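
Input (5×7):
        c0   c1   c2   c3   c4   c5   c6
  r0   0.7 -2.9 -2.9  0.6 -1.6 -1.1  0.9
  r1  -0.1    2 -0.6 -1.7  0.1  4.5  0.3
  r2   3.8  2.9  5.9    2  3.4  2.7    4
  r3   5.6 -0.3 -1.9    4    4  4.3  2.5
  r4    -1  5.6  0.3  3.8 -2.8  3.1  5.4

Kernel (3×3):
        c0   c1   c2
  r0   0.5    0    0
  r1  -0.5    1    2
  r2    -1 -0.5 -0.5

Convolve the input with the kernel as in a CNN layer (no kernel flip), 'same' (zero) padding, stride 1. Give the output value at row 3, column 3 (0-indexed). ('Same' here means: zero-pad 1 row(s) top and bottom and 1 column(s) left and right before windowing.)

The receptive field on the zero-padded input at this output position is [5.9 2 3.4 / -1.9 4 4 / 0.3 3.8 -2.8]. Elementwise product with the kernel and sum: 5.9·0.5 + -1.9·-0.5 + 4·1 + 4·2 + 0.3·-1 + 3.8·-0.5 + -2.8·-0.5.

15.1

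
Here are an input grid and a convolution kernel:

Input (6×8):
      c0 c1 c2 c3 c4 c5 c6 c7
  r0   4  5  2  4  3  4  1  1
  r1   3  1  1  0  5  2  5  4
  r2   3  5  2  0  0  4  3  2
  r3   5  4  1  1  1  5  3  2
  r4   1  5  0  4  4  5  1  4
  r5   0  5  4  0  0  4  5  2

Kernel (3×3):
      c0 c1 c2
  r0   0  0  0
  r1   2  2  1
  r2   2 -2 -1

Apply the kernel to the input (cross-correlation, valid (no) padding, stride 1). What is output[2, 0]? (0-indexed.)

11

The receptive field on the input at this output position is [3 5 2 / 5 4 1 / 1 5 0]. Elementwise product with the kernel and sum: 5·2 + 4·2 + 1·1 + 1·2 + 5·-2 + 0·-1.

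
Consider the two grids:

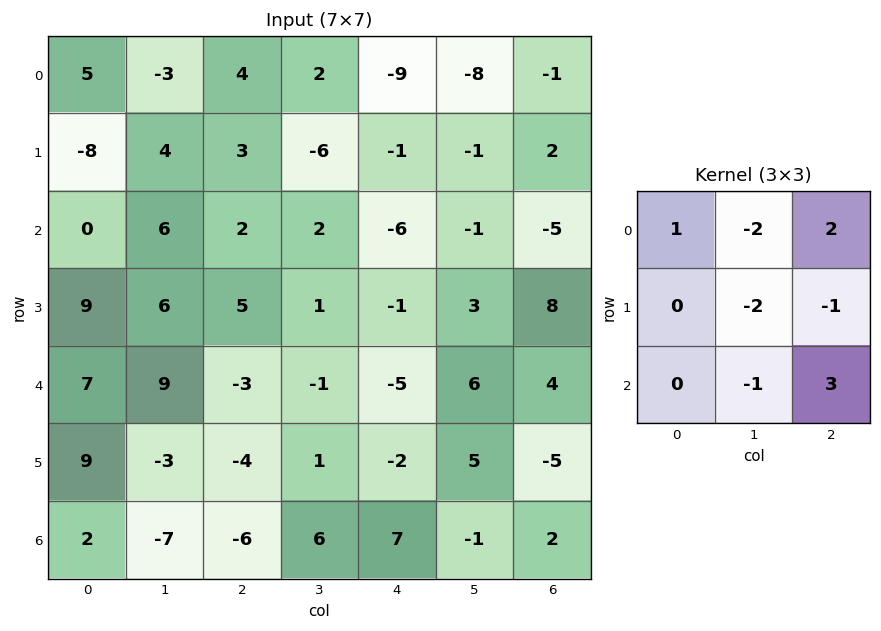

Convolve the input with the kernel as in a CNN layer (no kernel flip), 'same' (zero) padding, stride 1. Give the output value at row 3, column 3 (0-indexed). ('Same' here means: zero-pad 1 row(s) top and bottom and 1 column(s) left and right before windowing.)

The receptive field on the zero-padded input at this output position is [2 2 -6 / 5 1 -1 / -3 -1 -5]. Elementwise product with the kernel and sum: 2·1 + 2·-2 + -6·2 + 1·-2 + -1·-1 + -1·-1 + -5·3.

-29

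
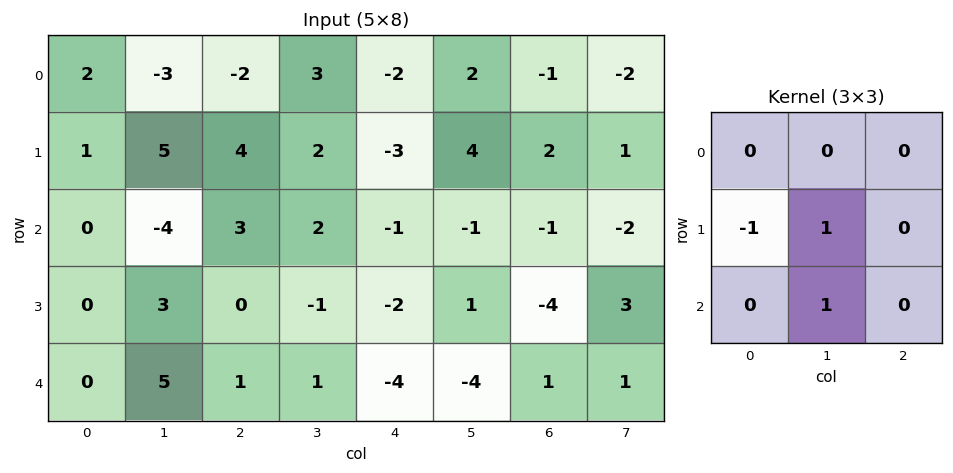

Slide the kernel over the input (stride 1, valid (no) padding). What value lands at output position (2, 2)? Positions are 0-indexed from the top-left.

0

The receptive field on the input at this output position is [3 2 -1 / 0 -1 -2 / 1 1 -4]. Elementwise product with the kernel and sum: 0·-1 + -1·1 + 1·1.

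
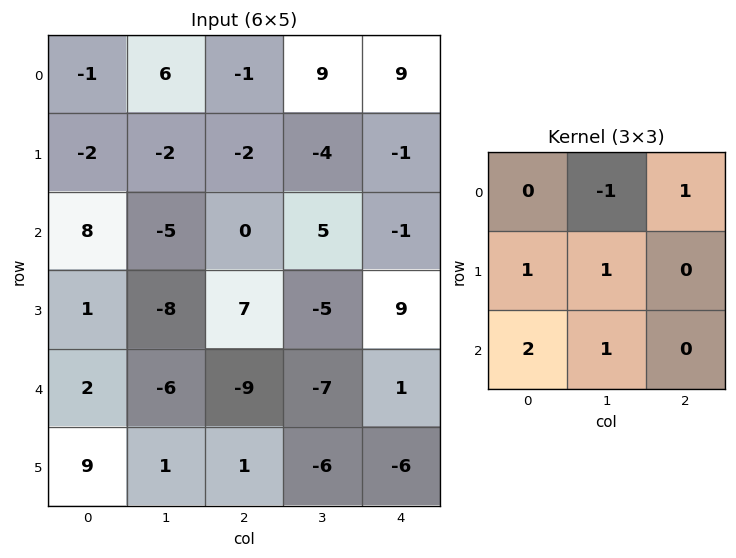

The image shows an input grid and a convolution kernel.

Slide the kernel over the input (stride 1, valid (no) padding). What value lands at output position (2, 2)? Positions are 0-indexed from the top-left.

-29

The receptive field on the input at this output position is [0 5 -1 / 7 -5 9 / -9 -7 1]. Elementwise product with the kernel and sum: 5·-1 + -1·1 + 7·1 + -5·1 + -9·2 + -7·1.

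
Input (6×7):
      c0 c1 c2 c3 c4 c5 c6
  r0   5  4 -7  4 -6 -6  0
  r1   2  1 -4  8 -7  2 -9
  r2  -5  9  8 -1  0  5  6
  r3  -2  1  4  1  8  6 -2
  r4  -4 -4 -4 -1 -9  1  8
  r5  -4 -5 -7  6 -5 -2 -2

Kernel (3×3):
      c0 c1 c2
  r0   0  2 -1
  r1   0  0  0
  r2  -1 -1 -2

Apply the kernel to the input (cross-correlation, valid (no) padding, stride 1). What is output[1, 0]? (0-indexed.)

The receptive field on the input at this output position is [2 1 -4 / -5 9 8 / -2 1 4]. Elementwise product with the kernel and sum: 1·2 + -4·-1 + -2·-1 + 1·-1 + 4·-2.

-1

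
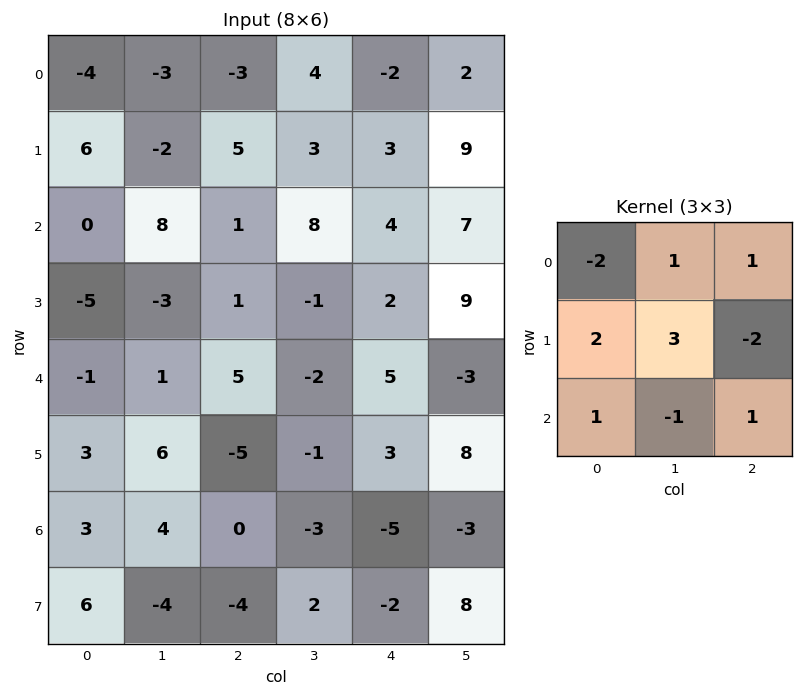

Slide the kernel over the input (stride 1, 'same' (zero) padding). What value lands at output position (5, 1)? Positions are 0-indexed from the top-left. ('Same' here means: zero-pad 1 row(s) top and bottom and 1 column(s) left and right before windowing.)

41

The receptive field on the zero-padded input at this output position is [-1 1 5 / 3 6 -5 / 3 4 0]. Elementwise product with the kernel and sum: -1·-2 + 1·1 + 5·1 + 3·2 + 6·3 + -5·-2 + 3·1 + 4·-1 + 0·1.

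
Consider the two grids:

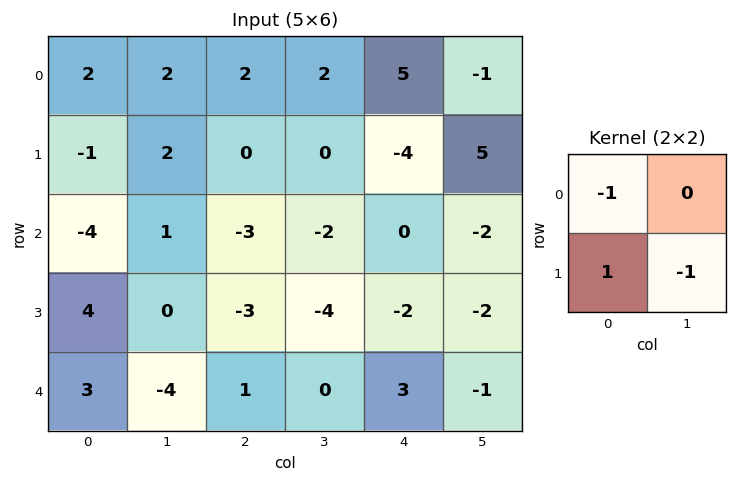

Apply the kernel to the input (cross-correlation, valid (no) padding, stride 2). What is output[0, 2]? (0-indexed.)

-14

The receptive field on the input at this output position is [5 -1 / -4 5]. Elementwise product with the kernel and sum: 5·-1 + -4·1 + 5·-1.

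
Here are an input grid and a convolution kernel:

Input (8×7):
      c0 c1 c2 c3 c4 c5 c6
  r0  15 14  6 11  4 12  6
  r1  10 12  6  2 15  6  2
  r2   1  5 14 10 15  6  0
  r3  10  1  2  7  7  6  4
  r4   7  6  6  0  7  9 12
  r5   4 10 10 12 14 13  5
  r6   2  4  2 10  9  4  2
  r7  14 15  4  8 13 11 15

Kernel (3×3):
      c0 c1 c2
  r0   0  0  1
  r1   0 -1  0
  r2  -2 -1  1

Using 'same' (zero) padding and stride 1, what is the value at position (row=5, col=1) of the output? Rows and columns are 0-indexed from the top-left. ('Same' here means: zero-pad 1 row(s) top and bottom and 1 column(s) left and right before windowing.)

The receptive field on the zero-padded input at this output position is [7 6 6 / 4 10 10 / 2 4 2]. Elementwise product with the kernel and sum: 6·1 + 10·-1 + 2·-2 + 4·-1 + 2·1.

-10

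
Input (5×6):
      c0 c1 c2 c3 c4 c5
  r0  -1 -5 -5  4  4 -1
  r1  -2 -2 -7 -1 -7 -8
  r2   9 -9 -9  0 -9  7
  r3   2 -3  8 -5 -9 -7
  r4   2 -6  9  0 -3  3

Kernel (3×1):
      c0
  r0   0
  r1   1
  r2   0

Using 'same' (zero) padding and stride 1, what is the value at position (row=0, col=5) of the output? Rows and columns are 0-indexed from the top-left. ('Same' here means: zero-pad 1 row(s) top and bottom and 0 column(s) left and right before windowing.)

The receptive field on the zero-padded input at this output position is [0 / -1 / -8]. Elementwise product with the kernel and sum: -1·1.

-1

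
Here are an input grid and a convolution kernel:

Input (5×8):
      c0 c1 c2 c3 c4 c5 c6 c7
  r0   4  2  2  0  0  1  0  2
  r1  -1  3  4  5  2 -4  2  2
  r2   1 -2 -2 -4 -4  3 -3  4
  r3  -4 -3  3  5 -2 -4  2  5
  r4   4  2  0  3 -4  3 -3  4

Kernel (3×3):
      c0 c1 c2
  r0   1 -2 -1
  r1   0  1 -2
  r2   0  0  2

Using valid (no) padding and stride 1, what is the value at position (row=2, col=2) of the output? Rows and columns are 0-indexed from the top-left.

11

The receptive field on the input at this output position is [-2 -4 -4 / 3 5 -2 / 0 3 -4]. Elementwise product with the kernel and sum: -2·1 + -4·-2 + -4·-1 + 5·1 + -2·-2 + -4·2.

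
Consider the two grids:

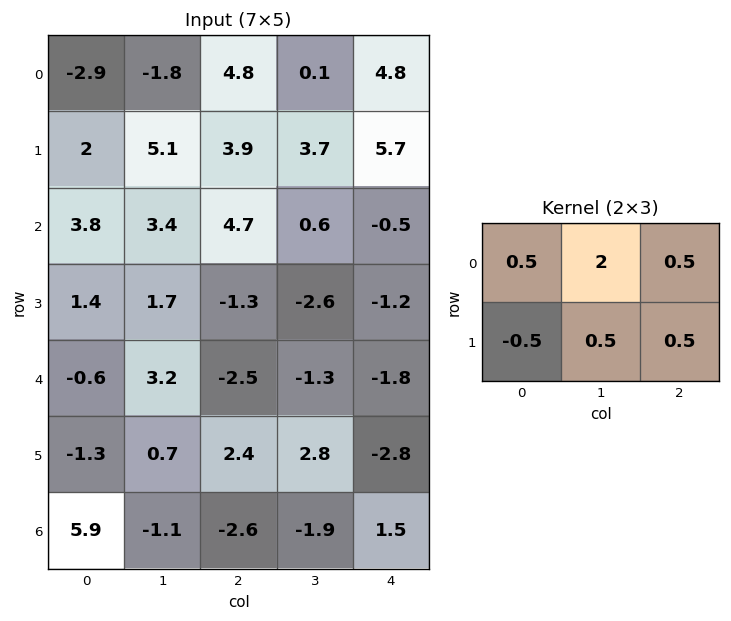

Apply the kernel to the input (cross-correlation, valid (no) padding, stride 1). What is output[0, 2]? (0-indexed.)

The receptive field on the input at this output position is [4.8 0.1 4.8 / 3.9 3.7 5.7]. Elementwise product with the kernel and sum: 4.8·0.5 + 0.1·2 + 4.8·0.5 + 3.9·-0.5 + 3.7·0.5 + 5.7·0.5.

7.75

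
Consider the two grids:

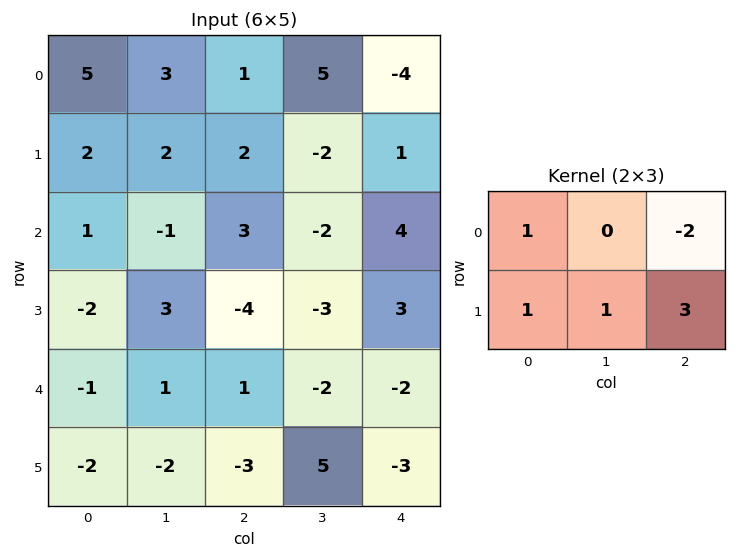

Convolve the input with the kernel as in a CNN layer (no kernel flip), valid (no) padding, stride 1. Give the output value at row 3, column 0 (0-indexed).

9

The receptive field on the input at this output position is [-2 3 -4 / -1 1 1]. Elementwise product with the kernel and sum: -2·1 + -4·-2 + -1·1 + 1·1 + 1·3.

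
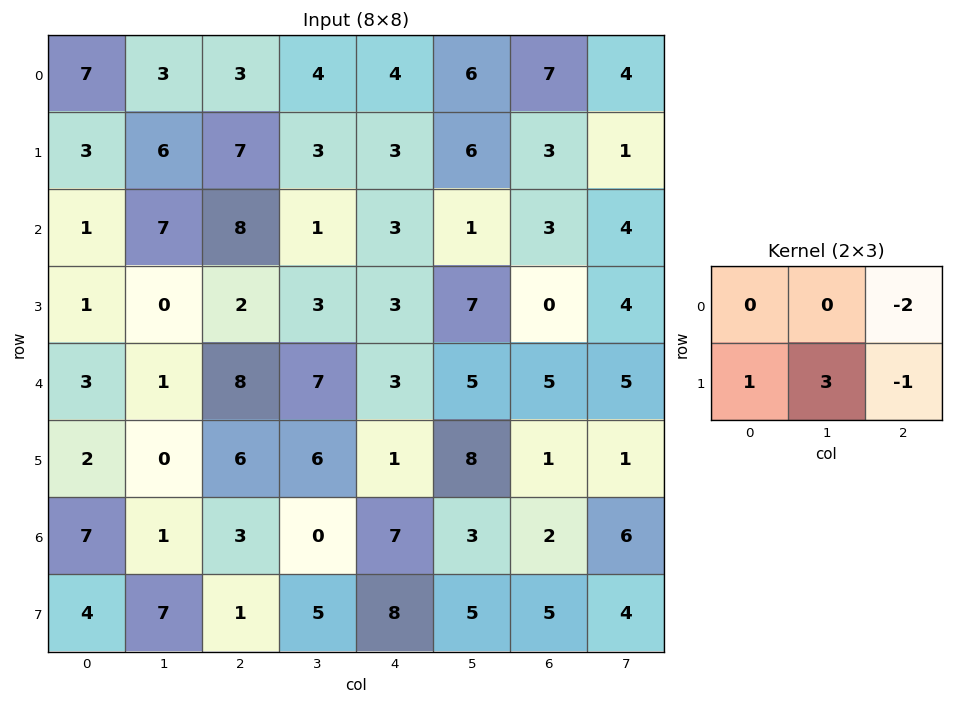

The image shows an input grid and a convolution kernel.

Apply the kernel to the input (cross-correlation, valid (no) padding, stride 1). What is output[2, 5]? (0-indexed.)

-5

The receptive field on the input at this output position is [1 3 4 / 7 0 4]. Elementwise product with the kernel and sum: 4·-2 + 7·1 + 0·3 + 4·-1.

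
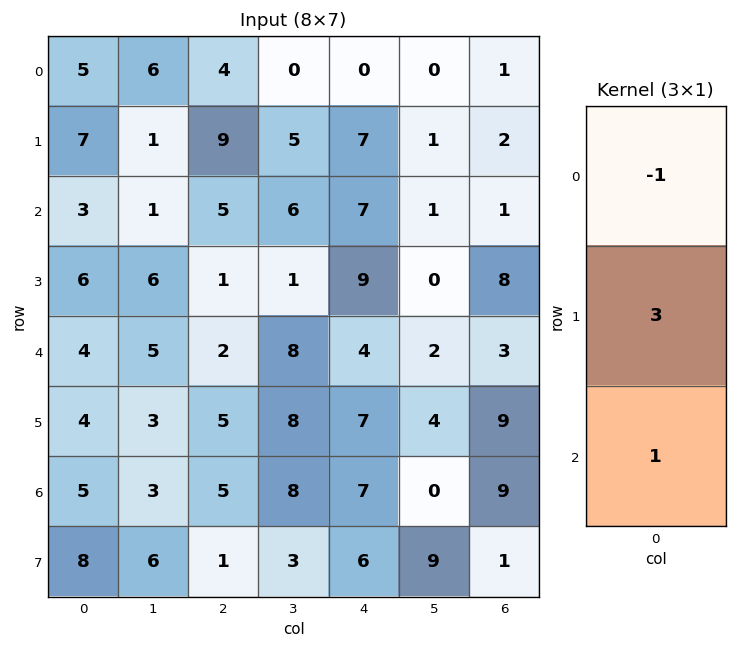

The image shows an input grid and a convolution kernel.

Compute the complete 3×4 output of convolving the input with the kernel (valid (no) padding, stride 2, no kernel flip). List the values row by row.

19 28 28 6
19 0 24 26
13 18 24 33

Output[0,0]: The receptive field on the input at this output position is [5 / 7 / 3]. Elementwise product with the kernel and sum: 5·-1 + 7·3 + 3·1.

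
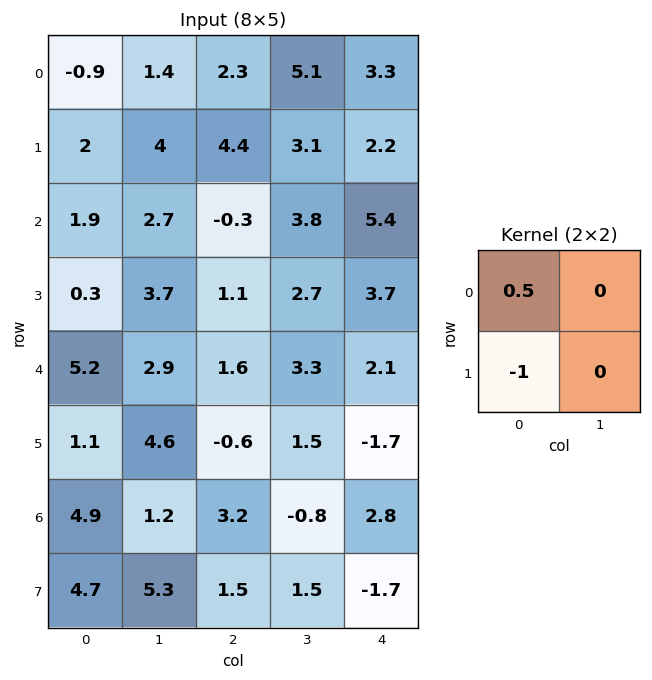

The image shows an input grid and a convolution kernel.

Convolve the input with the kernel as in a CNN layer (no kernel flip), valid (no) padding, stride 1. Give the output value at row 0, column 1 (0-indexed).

The receptive field on the input at this output position is [1.4 2.3 / 4 4.4]. Elementwise product with the kernel and sum: 1.4·0.5 + 4·-1.

-3.3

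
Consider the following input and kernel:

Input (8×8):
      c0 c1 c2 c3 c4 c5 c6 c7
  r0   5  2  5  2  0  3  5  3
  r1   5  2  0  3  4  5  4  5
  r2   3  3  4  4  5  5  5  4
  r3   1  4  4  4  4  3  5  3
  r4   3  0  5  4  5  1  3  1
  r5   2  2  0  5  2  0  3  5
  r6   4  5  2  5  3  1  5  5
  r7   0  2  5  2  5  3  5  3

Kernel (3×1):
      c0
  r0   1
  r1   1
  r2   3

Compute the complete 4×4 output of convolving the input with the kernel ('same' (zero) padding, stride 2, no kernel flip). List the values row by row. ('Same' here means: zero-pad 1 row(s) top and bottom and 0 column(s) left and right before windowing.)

20 5 12 17
11 16 21 24
10 9 15 17
6 17 20 23

Output[0,0]: The receptive field on the zero-padded input at this output position is [0 / 5 / 5]. Elementwise product with the kernel and sum: 0·1 + 5·1 + 5·3.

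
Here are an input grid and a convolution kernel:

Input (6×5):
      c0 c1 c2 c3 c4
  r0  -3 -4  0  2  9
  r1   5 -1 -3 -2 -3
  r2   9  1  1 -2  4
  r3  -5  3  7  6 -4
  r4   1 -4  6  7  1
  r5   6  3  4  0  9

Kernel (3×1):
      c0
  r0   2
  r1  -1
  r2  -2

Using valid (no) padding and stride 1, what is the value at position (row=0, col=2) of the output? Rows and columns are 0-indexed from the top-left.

The receptive field on the input at this output position is [0 / -3 / 1]. Elementwise product with the kernel and sum: 0·2 + -3·-1 + 1·-2.

1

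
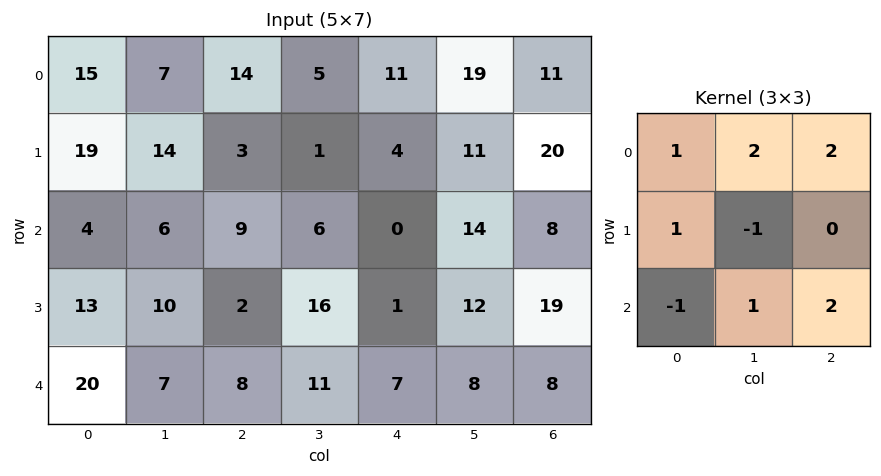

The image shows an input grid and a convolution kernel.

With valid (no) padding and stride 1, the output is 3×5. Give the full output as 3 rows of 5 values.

Output[0,0]: The receptive field on the input at this output position is [15 7 14 / 19 14 3 / 4 6 9]. Elementwise product with the kernel and sum: 15·1 + 7·2 + 14·2 + 19·1 + 14·-1 + 4·-1 + 6·1 + 9·2.
Output[0,1]: The receptive field on the input at this output position is [7 14 5 / 14 3 1 / 6 9 6]. Elementwise product with the kernel and sum: 7·1 + 14·2 + 5·2 + 14·1 + 3·-1 + 6·-1 + 9·1 + 6·2.

82 71 45 84 94
52 43 32 46 101
40 67 24 61 50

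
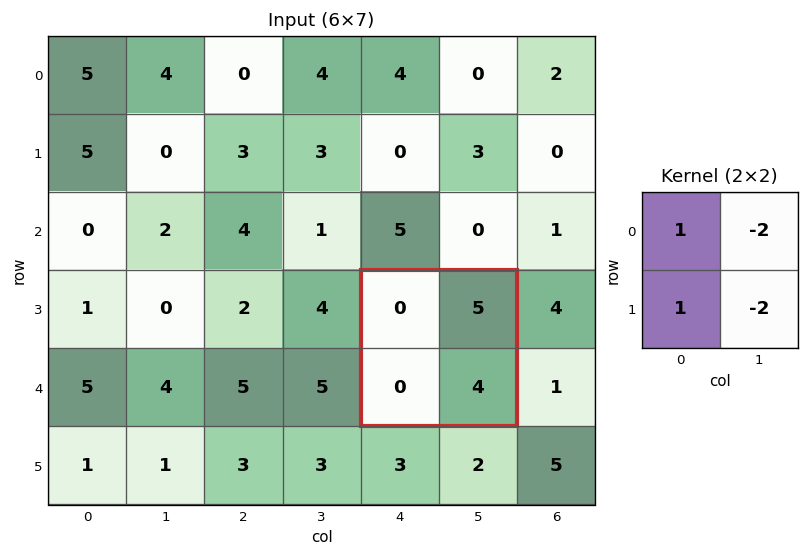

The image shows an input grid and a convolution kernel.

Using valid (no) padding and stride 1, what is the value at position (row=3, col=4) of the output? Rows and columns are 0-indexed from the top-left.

-18

The receptive field on the input at this output position is [0 5 / 0 4]. Elementwise product with the kernel and sum: 0·1 + 5·-2 + 0·1 + 4·-2.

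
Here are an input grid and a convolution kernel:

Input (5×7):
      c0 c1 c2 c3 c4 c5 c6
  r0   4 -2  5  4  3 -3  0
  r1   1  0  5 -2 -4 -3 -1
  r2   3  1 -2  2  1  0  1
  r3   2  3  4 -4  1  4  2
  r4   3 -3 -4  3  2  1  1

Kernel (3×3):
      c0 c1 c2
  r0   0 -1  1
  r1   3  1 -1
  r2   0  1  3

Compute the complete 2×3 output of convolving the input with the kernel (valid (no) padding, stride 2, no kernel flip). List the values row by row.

0 21 -8
-13 15 10

Output[0,0]: The receptive field on the input at this output position is [4 -2 5 / 1 0 5 / 3 1 -2]. Elementwise product with the kernel and sum: -2·-1 + 5·1 + 1·3 + 0·1 + 5·-1 + 1·1 + -2·3.
Output[0,1]: The receptive field on the input at this output position is [5 4 3 / 5 -2 -4 / -2 2 1]. Elementwise product with the kernel and sum: 4·-1 + 3·1 + 5·3 + -2·1 + -4·-1 + 2·1 + 1·3.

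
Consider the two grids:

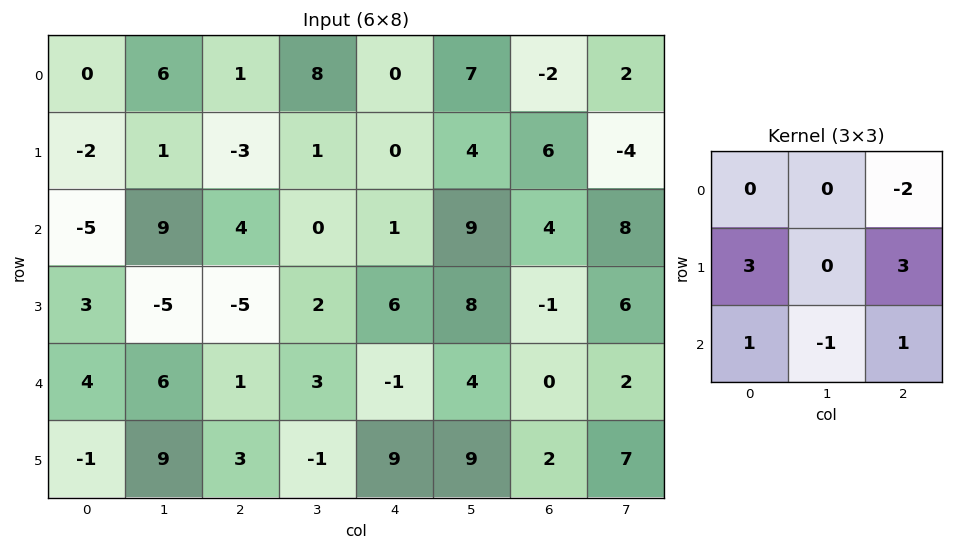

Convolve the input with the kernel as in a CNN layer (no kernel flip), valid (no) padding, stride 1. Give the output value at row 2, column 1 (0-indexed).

The receptive field on the input at this output position is [9 4 0 / -5 -5 2 / 6 1 3]. Elementwise product with the kernel and sum: 0·-2 + -5·3 + 2·3 + 6·1 + 1·-1 + 3·1.

-1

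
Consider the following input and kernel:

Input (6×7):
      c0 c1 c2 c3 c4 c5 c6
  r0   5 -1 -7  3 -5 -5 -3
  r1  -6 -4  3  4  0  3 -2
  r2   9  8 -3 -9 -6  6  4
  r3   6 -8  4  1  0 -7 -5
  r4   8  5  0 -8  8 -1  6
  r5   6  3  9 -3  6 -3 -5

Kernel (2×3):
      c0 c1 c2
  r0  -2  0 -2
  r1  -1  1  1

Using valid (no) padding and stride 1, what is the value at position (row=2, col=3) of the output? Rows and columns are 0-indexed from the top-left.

The receptive field on the input at this output position is [-9 -6 6 / 1 0 -7]. Elementwise product with the kernel and sum: -9·-2 + 6·-2 + 1·-1 + 0·1 + -7·1.

-2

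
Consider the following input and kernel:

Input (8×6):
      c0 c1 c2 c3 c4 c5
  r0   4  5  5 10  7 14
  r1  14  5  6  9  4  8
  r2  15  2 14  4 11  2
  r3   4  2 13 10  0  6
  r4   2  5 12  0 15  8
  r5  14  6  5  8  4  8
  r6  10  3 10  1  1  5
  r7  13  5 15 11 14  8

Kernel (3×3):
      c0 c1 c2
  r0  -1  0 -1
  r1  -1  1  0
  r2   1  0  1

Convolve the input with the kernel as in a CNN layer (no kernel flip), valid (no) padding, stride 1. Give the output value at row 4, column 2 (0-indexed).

The receptive field on the input at this output position is [12 0 15 / 5 8 4 / 10 1 1]. Elementwise product with the kernel and sum: 12·-1 + 15·-1 + 5·-1 + 8·1 + 10·1 + 1·1.

-13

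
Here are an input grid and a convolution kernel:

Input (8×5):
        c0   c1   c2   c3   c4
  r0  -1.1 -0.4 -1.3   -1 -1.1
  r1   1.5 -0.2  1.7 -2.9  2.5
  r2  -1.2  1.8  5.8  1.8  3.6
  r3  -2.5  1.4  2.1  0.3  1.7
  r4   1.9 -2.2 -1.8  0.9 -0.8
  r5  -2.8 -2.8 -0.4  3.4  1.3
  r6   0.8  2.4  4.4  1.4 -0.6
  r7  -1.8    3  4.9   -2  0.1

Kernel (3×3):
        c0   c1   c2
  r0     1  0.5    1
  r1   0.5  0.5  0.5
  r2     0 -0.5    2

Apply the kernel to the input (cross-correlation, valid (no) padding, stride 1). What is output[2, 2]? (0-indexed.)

The receptive field on the input at this output position is [5.8 1.8 3.6 / 2.1 0.3 1.7 / -1.8 0.9 -0.8]. Elementwise product with the kernel and sum: 5.8·1 + 1.8·0.5 + 3.6·1 + 2.1·0.5 + 0.3·0.5 + 1.7·0.5 + 0.9·-0.5 + -0.8·2.

10.3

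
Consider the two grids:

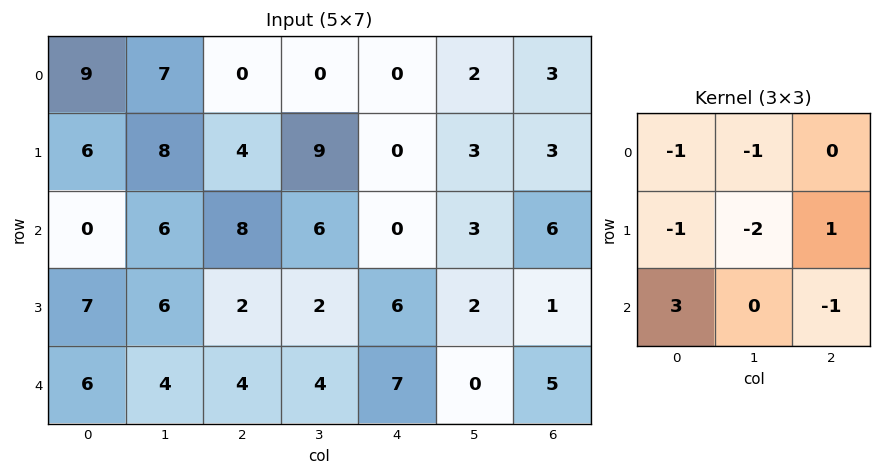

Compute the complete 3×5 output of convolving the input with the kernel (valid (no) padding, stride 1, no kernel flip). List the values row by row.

-42 -2 2 9 -11
1 -12 -33 -8 14
-9 -14 -9 -6 4

Output[0,0]: The receptive field on the input at this output position is [9 7 0 / 6 8 4 / 0 6 8]. Elementwise product with the kernel and sum: 9·-1 + 7·-1 + 6·-1 + 8·-2 + 4·1 + 0·3 + 8·-1.
Output[0,1]: The receptive field on the input at this output position is [7 0 0 / 8 4 9 / 6 8 6]. Elementwise product with the kernel and sum: 7·-1 + 0·-1 + 8·-1 + 4·-2 + 9·1 + 6·3 + 6·-1.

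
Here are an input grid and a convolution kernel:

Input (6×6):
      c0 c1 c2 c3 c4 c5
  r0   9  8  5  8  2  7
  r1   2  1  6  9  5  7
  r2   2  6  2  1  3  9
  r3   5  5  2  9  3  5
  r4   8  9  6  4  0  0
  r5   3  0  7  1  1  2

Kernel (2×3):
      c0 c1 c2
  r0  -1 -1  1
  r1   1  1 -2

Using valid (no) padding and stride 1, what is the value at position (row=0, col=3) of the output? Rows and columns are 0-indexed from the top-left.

The receptive field on the input at this output position is [8 2 7 / 9 5 7]. Elementwise product with the kernel and sum: 8·-1 + 2·-1 + 7·1 + 9·1 + 5·1 + 7·-2.

-3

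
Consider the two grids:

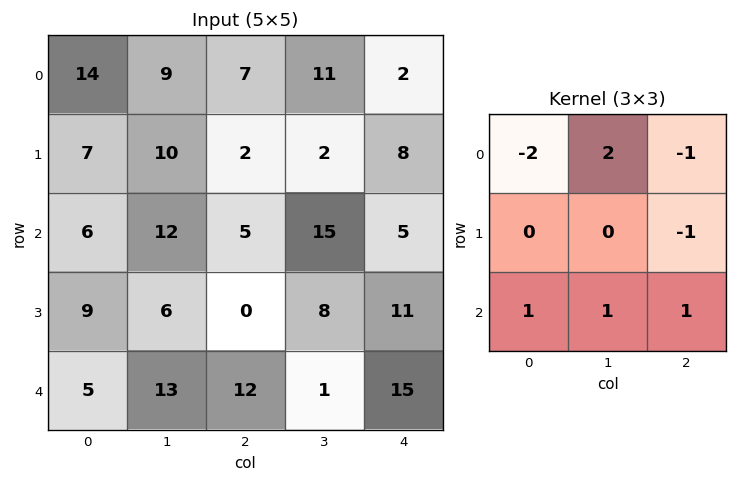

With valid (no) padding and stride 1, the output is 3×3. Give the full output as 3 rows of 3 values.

Output[0,0]: The receptive field on the input at this output position is [14 9 7 / 7 10 2 / 6 12 5]. Elementwise product with the kernel and sum: 14·-2 + 9·2 + 7·-1 + 2·-1 + 6·1 + 12·1 + 5·1.
Output[0,1]: The receptive field on the input at this output position is [9 7 11 / 10 2 2 / 12 5 15]. Elementwise product with the kernel and sum: 9·-2 + 7·2 + 11·-1 + 2·-1 + 12·1 + 5·1 + 15·1.

4 15 23
14 -19 6
37 -11 32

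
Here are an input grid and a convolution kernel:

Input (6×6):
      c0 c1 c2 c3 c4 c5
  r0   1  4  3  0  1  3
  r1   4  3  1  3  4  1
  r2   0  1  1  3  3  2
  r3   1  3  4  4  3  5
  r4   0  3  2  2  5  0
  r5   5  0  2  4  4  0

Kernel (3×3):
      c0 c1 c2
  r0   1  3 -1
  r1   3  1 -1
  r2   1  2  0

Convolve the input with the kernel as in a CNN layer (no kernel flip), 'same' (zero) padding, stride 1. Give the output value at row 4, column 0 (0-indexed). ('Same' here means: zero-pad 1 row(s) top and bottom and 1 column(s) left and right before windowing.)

The receptive field on the zero-padded input at this output position is [0 1 3 / 0 0 3 / 0 5 0]. Elementwise product with the kernel and sum: 0·1 + 1·3 + 3·-1 + 0·3 + 0·1 + 3·-1 + 0·1 + 5·2.

7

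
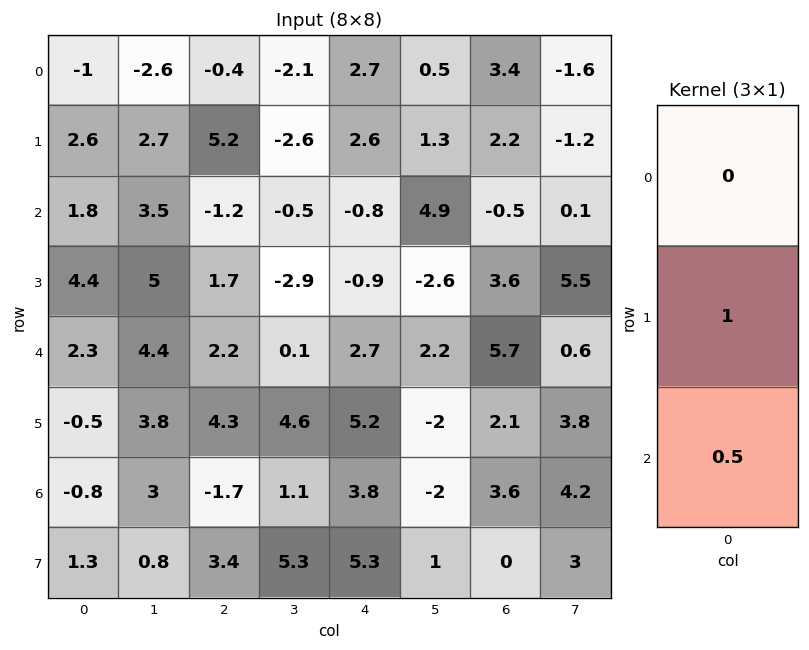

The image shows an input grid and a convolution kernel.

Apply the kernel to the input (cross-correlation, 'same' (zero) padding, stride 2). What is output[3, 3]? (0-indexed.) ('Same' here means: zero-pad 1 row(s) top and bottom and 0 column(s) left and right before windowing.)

The receptive field on the zero-padded input at this output position is [2.1 / 3.6 / 0]. Elementwise product with the kernel and sum: 3.6·1 + 0·0.5.

3.6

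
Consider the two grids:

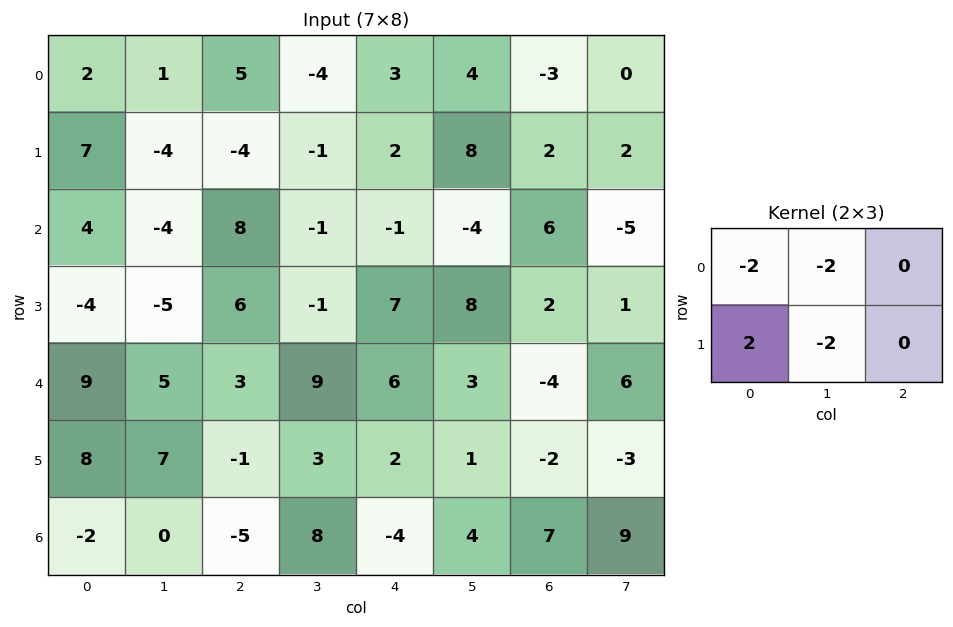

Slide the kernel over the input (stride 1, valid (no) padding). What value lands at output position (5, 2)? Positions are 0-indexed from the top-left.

The receptive field on the input at this output position is [-1 3 2 / -5 8 -4]. Elementwise product with the kernel and sum: -1·-2 + 3·-2 + -5·2 + 8·-2.

-30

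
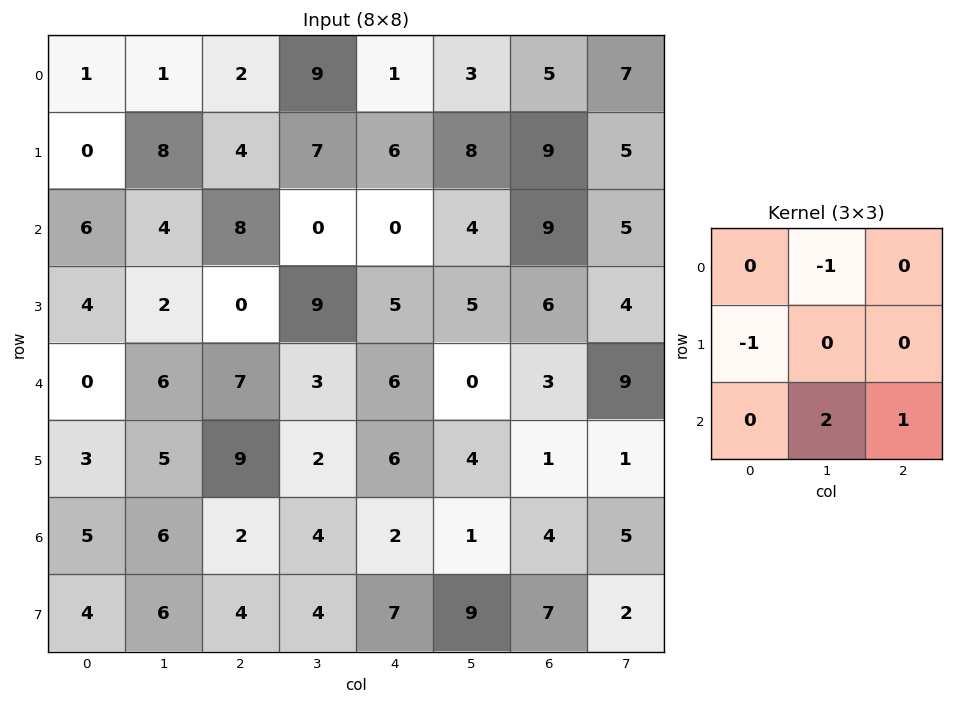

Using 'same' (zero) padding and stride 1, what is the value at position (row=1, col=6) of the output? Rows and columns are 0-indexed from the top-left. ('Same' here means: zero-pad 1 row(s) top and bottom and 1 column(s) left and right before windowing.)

10

The receptive field on the zero-padded input at this output position is [3 5 7 / 8 9 5 / 4 9 5]. Elementwise product with the kernel and sum: 5·-1 + 8·-1 + 9·2 + 5·1.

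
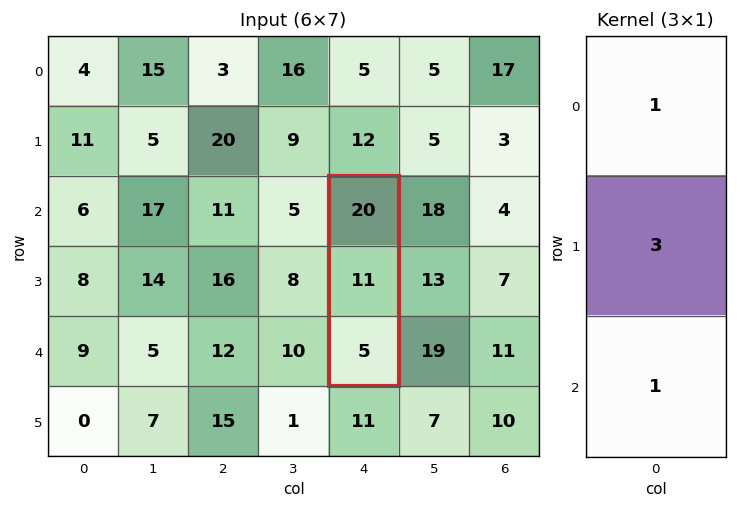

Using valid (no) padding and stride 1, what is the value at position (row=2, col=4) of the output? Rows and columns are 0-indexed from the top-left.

58

The receptive field on the input at this output position is [20 / 11 / 5]. Elementwise product with the kernel and sum: 20·1 + 11·3 + 5·1.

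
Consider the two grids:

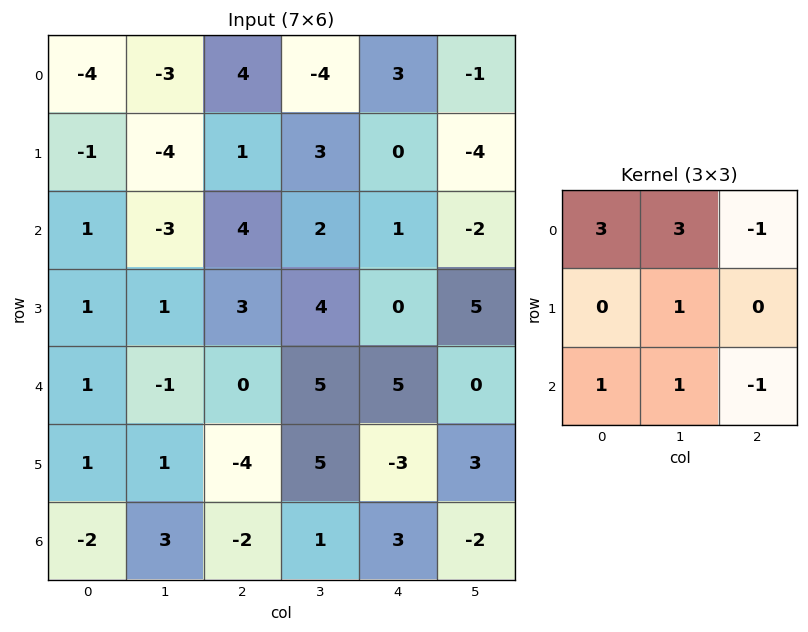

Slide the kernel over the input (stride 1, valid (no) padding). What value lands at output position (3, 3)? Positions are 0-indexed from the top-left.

11

The receptive field on the input at this output position is [4 0 5 / 5 5 0 / 5 -3 3]. Elementwise product with the kernel and sum: 4·3 + 0·3 + 5·-1 + 5·1 + 5·1 + -3·1 + 3·-1.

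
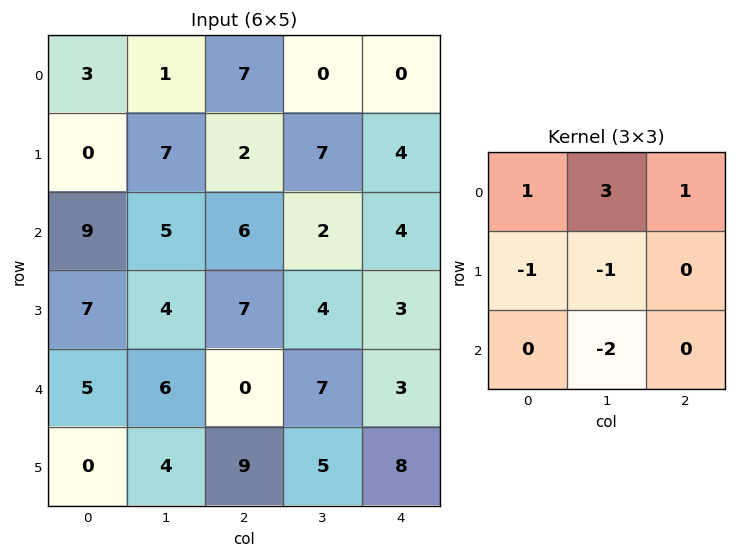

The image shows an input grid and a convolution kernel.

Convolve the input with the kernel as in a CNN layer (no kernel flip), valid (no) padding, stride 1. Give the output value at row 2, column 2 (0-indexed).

-9

The receptive field on the input at this output position is [6 2 4 / 7 4 3 / 0 7 3]. Elementwise product with the kernel and sum: 6·1 + 2·3 + 4·1 + 7·-1 + 4·-1 + 7·-2.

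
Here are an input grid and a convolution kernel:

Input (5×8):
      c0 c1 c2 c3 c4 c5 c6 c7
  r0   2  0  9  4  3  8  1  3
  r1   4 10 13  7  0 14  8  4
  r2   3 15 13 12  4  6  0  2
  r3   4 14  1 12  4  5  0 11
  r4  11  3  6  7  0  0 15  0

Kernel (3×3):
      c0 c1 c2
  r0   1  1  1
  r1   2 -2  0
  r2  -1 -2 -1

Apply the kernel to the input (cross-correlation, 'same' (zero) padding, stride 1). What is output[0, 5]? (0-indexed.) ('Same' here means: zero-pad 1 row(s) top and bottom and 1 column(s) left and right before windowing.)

The receptive field on the zero-padded input at this output position is [0 0 0 / 3 8 1 / 0 14 8]. Elementwise product with the kernel and sum: 0·1 + 0·1 + 0·1 + 3·2 + 8·-2 + 0·-1 + 14·-2 + 8·-1.

-46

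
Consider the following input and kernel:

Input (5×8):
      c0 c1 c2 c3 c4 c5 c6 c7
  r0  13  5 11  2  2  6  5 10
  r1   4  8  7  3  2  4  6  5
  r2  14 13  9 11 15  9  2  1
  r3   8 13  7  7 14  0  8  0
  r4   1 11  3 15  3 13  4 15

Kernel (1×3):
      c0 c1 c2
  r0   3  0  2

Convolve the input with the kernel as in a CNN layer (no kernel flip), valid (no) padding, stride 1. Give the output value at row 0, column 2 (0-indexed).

The receptive field on the input at this output position is [11 2 2]. Elementwise product with the kernel and sum: 11·3 + 2·2.

37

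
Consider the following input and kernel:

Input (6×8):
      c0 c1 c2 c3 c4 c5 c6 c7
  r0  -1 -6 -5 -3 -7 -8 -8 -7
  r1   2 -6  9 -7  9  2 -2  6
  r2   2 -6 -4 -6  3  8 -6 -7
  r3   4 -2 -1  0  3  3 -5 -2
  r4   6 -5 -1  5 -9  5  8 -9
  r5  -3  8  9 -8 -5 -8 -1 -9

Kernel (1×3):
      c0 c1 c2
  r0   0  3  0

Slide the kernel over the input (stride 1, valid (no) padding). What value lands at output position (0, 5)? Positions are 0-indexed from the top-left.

-24

The receptive field on the input at this output position is [-8 -8 -7]. Elementwise product with the kernel and sum: -8·3.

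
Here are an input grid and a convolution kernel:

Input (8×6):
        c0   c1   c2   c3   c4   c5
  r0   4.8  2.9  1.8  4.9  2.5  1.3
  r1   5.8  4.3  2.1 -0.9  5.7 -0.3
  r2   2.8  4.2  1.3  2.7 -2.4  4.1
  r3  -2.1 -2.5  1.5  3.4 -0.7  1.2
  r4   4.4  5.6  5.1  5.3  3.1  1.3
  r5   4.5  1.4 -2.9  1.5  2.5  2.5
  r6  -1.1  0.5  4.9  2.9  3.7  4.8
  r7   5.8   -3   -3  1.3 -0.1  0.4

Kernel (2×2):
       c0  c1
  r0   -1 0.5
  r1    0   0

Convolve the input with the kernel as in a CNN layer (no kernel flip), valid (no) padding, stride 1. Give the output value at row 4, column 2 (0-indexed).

-2.45

The receptive field on the input at this output position is [5.1 5.3 / -2.9 1.5]. Elementwise product with the kernel and sum: 5.1·-1 + 5.3·0.5.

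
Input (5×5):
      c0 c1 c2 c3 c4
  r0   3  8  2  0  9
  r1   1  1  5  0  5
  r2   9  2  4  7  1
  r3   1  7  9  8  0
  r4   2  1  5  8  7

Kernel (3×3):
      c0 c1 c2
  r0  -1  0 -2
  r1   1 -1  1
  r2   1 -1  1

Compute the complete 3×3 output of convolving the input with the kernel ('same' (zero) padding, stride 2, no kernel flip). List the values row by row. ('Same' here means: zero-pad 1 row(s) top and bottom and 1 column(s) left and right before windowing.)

5 2 -14
-3 10 14
-15 -19 -7

Output[0,0]: The receptive field on the zero-padded input at this output position is [0 0 0 / 0 3 8 / 0 1 1]. Elementwise product with the kernel and sum: 0·-1 + 0·-2 + 0·1 + 3·-1 + 8·1 + 0·1 + 1·-1 + 1·1.
Output[0,1]: The receptive field on the zero-padded input at this output position is [0 0 0 / 8 2 0 / 1 5 0]. Elementwise product with the kernel and sum: 0·-1 + 0·-2 + 8·1 + 2·-1 + 0·1 + 1·1 + 5·-1 + 0·1.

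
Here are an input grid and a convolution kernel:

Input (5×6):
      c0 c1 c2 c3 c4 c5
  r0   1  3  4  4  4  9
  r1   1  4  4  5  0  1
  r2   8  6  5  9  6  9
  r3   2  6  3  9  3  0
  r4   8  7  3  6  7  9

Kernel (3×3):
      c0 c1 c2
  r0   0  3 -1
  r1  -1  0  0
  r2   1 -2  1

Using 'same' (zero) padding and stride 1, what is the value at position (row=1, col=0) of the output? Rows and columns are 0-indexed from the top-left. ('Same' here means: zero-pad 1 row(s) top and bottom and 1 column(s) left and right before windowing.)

-10

The receptive field on the zero-padded input at this output position is [0 1 3 / 0 1 4 / 0 8 6]. Elementwise product with the kernel and sum: 1·3 + 3·-1 + 0·-1 + 0·1 + 8·-2 + 6·1.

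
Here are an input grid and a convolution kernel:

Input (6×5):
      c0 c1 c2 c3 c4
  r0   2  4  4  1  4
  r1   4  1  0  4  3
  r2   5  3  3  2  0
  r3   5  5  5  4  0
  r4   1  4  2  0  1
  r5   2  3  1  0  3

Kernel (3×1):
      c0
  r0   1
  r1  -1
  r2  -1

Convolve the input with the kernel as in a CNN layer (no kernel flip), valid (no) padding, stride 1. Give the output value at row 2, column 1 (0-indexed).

The receptive field on the input at this output position is [3 / 5 / 4]. Elementwise product with the kernel and sum: 3·1 + 5·-1 + 4·-1.

-6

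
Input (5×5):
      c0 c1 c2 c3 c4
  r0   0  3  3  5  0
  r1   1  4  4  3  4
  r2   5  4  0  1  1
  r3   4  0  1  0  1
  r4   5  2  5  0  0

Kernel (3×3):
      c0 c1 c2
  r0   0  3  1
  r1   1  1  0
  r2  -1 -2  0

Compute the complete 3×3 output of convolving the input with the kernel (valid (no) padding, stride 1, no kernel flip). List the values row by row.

Output[0,0]: The receptive field on the input at this output position is [0 3 3 / 1 4 4 / 5 4 0]. Elementwise product with the kernel and sum: 3·3 + 3·1 + 1·1 + 4·1 + 5·-1 + 4·-2.
Output[0,1]: The receptive field on the input at this output position is [3 3 5 / 4 4 3 / 4 0 1]. Elementwise product with the kernel and sum: 3·3 + 5·1 + 4·1 + 4·1 + 4·-1 + 0·-2.

4 18 20
21 17 13
7 -10 0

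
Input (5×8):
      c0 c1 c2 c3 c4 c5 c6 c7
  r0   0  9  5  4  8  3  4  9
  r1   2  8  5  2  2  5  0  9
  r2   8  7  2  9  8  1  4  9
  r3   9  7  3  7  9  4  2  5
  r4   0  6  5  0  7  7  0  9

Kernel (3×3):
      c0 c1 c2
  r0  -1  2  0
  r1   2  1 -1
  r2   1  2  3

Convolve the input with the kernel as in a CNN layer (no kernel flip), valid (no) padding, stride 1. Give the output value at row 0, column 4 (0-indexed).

The receptive field on the input at this output position is [8 3 4 / 2 5 0 / 8 1 4]. Elementwise product with the kernel and sum: 8·-1 + 3·2 + 2·2 + 5·1 + 0·-1 + 8·1 + 1·2 + 4·3.

29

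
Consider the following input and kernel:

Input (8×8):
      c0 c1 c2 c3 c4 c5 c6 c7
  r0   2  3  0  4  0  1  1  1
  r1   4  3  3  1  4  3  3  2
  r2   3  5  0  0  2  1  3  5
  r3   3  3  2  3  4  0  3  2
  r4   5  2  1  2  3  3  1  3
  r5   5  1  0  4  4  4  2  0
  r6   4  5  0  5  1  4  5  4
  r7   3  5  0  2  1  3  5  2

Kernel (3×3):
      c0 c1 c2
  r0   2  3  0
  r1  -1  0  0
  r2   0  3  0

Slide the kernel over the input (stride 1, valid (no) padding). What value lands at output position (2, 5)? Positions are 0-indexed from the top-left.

14

The receptive field on the input at this output position is [1 3 5 / 0 3 2 / 3 1 3]. Elementwise product with the kernel and sum: 1·2 + 3·3 + 0·-1 + 1·3.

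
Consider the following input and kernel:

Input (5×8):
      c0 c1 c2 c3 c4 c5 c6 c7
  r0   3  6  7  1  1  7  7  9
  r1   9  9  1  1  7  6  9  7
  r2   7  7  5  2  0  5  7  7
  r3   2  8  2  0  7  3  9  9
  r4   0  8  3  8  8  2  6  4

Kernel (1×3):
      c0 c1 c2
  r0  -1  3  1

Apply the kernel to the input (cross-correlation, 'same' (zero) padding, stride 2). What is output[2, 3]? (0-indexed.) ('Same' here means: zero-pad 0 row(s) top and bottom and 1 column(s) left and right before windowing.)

20

The receptive field on the zero-padded input at this output position is [2 6 4]. Elementwise product with the kernel and sum: 2·-1 + 6·3 + 4·1.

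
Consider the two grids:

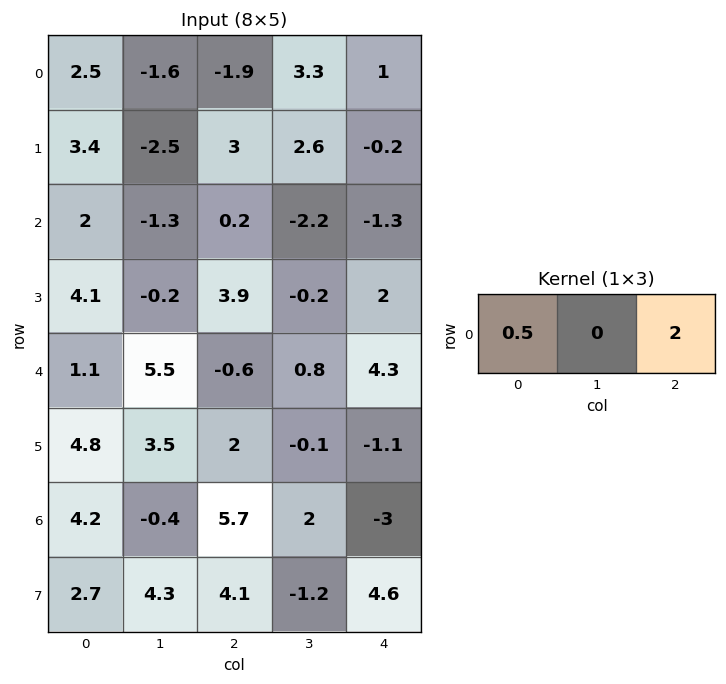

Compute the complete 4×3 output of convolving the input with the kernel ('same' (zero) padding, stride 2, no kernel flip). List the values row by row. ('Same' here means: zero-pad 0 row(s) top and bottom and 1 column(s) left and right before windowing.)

Output[0,0]: The receptive field on the zero-padded input at this output position is [0 2.5 -1.6]. Elementwise product with the kernel and sum: 0·0.5 + -1.6·2.
Output[0,1]: The receptive field on the zero-padded input at this output position is [-1.6 -1.9 3.3]. Elementwise product with the kernel and sum: -1.6·0.5 + 3.3·2.

-3.2 5.8 1.65
-2.6 -5.05 -1.1
11 4.35 0.4
-0.8 3.8 1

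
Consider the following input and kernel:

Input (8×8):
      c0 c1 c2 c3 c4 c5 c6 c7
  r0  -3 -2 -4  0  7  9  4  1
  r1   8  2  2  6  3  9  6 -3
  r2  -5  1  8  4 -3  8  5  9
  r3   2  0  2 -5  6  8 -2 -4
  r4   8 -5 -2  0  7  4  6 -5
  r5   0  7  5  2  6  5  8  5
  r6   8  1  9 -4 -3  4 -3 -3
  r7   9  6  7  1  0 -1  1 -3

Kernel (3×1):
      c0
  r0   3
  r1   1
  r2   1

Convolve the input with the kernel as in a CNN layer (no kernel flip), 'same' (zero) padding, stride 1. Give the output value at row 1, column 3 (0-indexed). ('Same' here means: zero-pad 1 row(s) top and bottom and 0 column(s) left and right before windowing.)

10

The receptive field on the zero-padded input at this output position is [0 / 6 / 4]. Elementwise product with the kernel and sum: 0·3 + 6·1 + 4·1.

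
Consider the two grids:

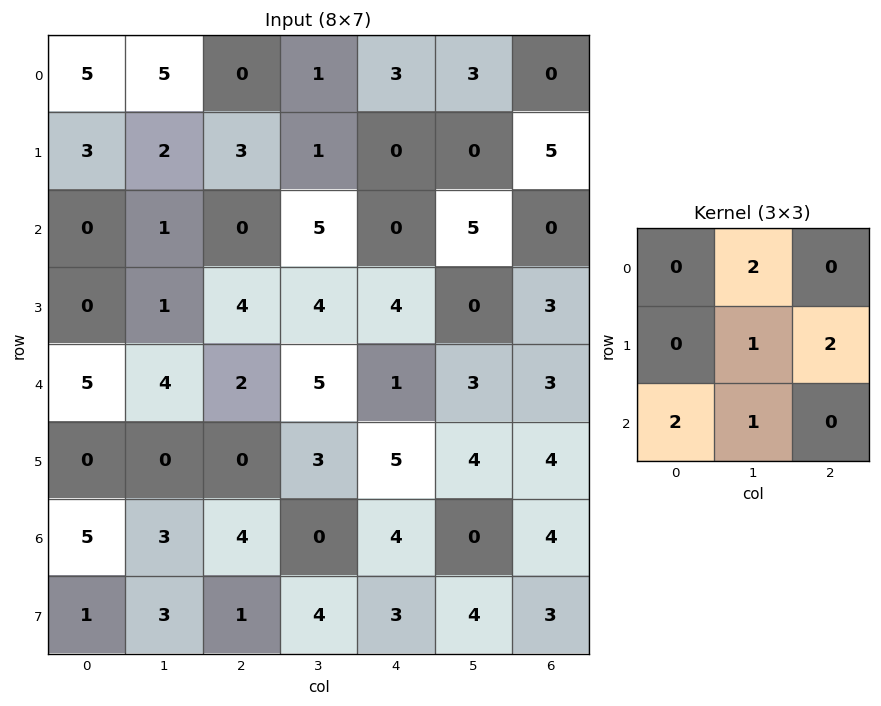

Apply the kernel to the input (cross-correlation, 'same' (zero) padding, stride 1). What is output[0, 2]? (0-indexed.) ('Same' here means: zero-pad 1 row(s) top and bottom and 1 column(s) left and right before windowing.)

9

The receptive field on the zero-padded input at this output position is [0 0 0 / 5 0 1 / 2 3 1]. Elementwise product with the kernel and sum: 0·2 + 0·1 + 1·2 + 2·2 + 3·1.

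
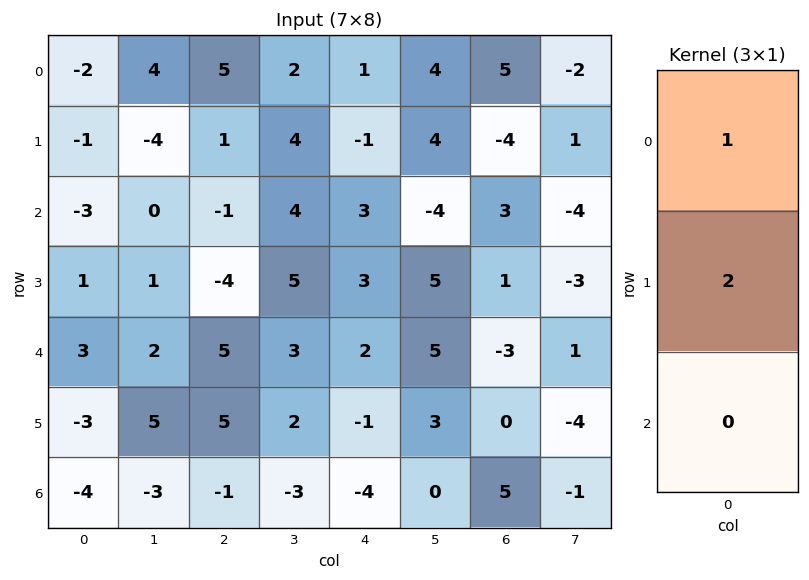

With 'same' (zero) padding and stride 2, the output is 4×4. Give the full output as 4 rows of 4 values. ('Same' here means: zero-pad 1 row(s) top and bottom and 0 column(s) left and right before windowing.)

-4 10 2 10
-7 -1 5 2
7 6 7 -5
-11 3 -9 10

Output[0,0]: The receptive field on the zero-padded input at this output position is [0 / -2 / -1]. Elementwise product with the kernel and sum: 0·1 + -2·2.
Output[0,1]: The receptive field on the zero-padded input at this output position is [0 / 5 / 1]. Elementwise product with the kernel and sum: 0·1 + 5·2.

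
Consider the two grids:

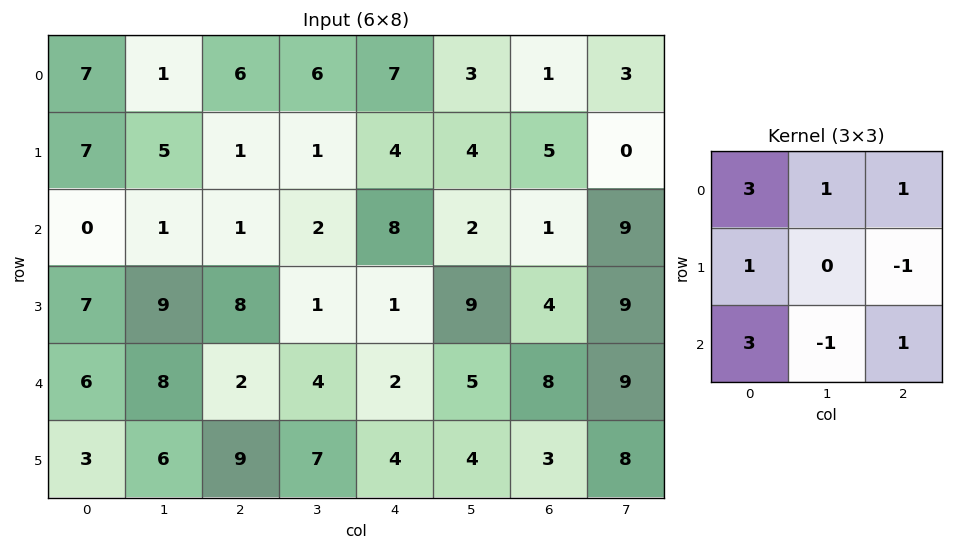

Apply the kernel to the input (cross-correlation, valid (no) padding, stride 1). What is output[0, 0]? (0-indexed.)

34

The receptive field on the input at this output position is [7 1 6 / 7 5 1 / 0 1 1]. Elementwise product with the kernel and sum: 7·3 + 1·1 + 6·1 + 7·1 + 1·-1 + 0·3 + 1·-1 + 1·1.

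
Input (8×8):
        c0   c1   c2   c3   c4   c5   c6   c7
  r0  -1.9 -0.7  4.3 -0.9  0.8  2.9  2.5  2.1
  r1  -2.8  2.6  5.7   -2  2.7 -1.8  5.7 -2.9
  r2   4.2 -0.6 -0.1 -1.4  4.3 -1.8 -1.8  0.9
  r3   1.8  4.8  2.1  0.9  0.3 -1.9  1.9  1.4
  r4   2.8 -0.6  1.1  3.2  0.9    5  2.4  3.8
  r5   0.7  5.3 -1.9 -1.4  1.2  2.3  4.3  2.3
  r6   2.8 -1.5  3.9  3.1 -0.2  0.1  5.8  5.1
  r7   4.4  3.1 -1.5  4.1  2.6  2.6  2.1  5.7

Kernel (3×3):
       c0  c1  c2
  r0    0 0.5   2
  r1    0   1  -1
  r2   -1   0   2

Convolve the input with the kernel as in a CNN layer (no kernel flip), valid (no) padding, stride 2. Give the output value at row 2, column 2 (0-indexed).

The receptive field on the input at this output position is [0.9 5 2.4 / 1.2 2.3 4.3 / -0.2 0.1 5.8]. Elementwise product with the kernel and sum: 5·0.5 + 2.4·2 + 2.3·1 + 4.3·-1 + -0.2·-1 + 5.8·2.

17.1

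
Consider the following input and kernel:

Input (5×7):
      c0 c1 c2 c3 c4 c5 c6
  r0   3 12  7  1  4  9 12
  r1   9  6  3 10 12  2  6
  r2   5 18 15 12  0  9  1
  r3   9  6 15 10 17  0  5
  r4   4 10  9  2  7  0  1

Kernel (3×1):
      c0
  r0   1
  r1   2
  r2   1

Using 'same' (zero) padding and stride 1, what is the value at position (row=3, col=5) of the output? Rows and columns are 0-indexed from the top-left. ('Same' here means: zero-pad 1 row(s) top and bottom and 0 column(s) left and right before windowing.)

9

The receptive field on the zero-padded input at this output position is [9 / 0 / 0]. Elementwise product with the kernel and sum: 9·1 + 0·2 + 0·1.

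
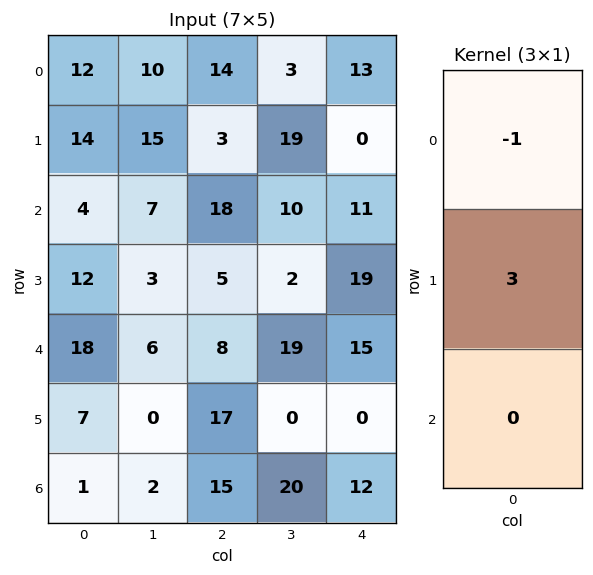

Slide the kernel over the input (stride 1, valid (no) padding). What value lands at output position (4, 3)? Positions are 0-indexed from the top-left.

-19

The receptive field on the input at this output position is [19 / 0 / 20]. Elementwise product with the kernel and sum: 19·-1 + 0·3.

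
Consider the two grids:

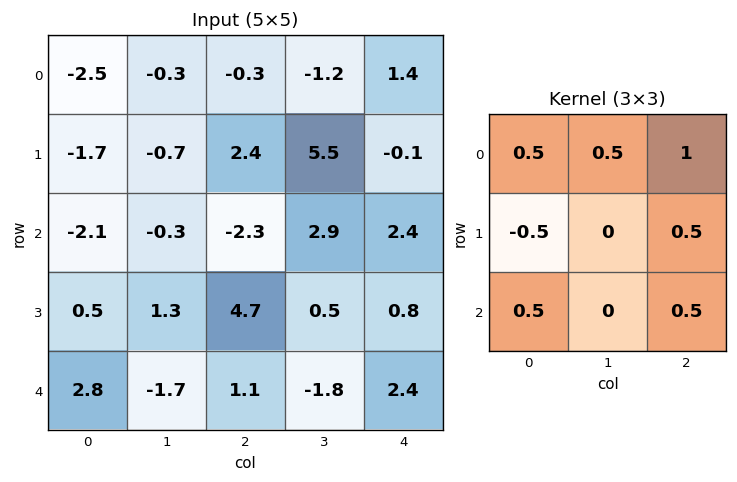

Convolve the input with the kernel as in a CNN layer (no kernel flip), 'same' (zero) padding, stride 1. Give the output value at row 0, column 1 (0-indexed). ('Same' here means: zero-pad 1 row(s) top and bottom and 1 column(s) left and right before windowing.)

1.45

The receptive field on the zero-padded input at this output position is [0 0 0 / -2.5 -0.3 -0.3 / -1.7 -0.7 2.4]. Elementwise product with the kernel and sum: 0·0.5 + 0·0.5 + 0·1 + -2.5·-0.5 + -0.3·0.5 + -1.7·0.5 + 2.4·0.5.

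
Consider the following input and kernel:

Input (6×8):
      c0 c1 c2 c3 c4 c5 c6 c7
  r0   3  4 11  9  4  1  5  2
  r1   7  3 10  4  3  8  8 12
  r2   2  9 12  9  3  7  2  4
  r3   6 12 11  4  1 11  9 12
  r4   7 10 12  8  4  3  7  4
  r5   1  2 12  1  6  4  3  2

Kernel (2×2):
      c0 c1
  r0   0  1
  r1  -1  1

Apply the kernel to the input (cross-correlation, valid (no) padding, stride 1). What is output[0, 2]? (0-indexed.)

The receptive field on the input at this output position is [11 9 / 10 4]. Elementwise product with the kernel and sum: 9·1 + 10·-1 + 4·1.

3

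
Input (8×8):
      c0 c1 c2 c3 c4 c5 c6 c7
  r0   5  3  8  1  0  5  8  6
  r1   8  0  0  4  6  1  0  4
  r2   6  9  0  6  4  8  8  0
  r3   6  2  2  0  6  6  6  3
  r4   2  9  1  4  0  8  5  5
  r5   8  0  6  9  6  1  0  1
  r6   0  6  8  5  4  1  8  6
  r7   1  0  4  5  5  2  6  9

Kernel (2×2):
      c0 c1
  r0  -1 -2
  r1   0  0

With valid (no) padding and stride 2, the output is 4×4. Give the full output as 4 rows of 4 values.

Output[0,0]: The receptive field on the input at this output position is [5 3 / 8 0]. Elementwise product with the kernel and sum: 5·-1 + 3·-2.
Output[0,1]: The receptive field on the input at this output position is [8 1 / 0 4]. Elementwise product with the kernel and sum: 8·-1 + 1·-2.

-11 -10 -10 -20
-24 -12 -20 -8
-20 -9 -16 -15
-12 -18 -6 -20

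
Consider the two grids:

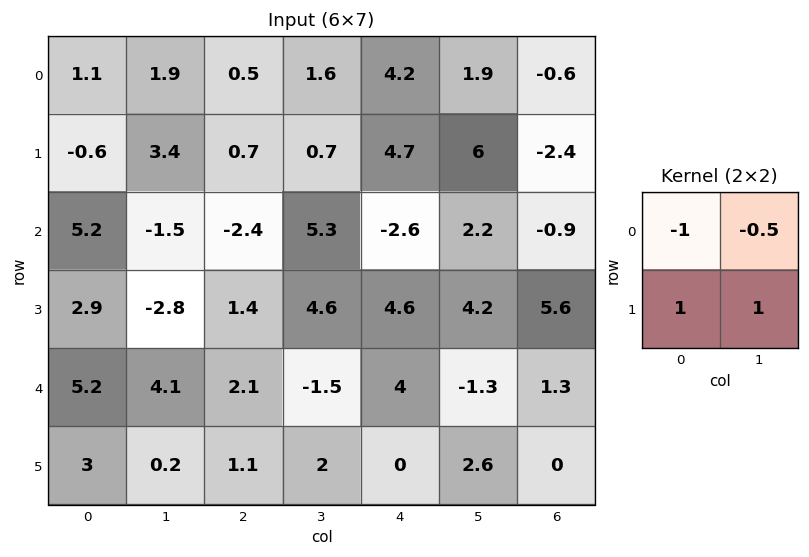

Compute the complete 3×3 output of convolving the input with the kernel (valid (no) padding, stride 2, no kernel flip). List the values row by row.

0.75 0.1 5.55
-4.35 5.75 10.3
-4.05 1.75 -0.75

Output[0,0]: The receptive field on the input at this output position is [1.1 1.9 / -0.6 3.4]. Elementwise product with the kernel and sum: 1.1·-1 + 1.9·-0.5 + -0.6·1 + 3.4·1.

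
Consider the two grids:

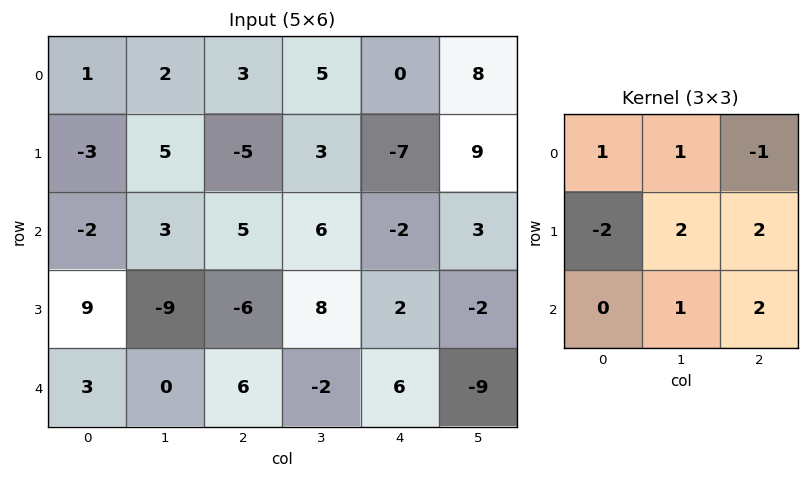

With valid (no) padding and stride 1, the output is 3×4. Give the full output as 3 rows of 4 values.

Output[0,0]: The receptive field on the input at this output position is [1 2 3 / -3 5 -5 / -2 3 5]. Elementwise product with the kernel and sum: 1·1 + 2·1 + 3·-1 + -3·-2 + 5·2 + -5·2 + 3·1 + 5·2.

19 3 12 -1
6 23 15 -25
-40 26 55 -27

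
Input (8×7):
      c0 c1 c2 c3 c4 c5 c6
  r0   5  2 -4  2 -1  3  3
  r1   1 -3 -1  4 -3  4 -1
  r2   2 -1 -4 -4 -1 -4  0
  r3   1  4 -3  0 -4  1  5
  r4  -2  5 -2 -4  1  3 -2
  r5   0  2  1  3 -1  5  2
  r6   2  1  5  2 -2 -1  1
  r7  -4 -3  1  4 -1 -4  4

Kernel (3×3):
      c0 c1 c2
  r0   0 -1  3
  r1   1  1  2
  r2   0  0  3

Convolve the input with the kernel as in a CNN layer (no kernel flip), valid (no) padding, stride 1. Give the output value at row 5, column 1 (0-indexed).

30

The receptive field on the input at this output position is [2 1 3 / 1 5 2 / -3 1 4]. Elementwise product with the kernel and sum: 1·-1 + 3·3 + 1·1 + 5·1 + 2·2 + 4·3.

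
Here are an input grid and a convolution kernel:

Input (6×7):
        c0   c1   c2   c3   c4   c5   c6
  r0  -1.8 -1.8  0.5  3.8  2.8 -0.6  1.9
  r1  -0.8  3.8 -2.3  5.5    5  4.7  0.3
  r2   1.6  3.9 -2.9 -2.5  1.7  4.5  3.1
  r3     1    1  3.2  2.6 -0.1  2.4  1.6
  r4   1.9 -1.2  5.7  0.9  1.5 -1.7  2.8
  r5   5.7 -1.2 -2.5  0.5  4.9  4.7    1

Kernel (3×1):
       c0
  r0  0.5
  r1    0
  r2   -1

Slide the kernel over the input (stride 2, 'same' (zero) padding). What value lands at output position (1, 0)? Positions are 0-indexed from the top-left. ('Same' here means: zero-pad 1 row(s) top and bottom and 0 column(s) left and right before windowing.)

-1.4

The receptive field on the zero-padded input at this output position is [-0.8 / 1.6 / 1]. Elementwise product with the kernel and sum: -0.8·0.5 + 1·-1.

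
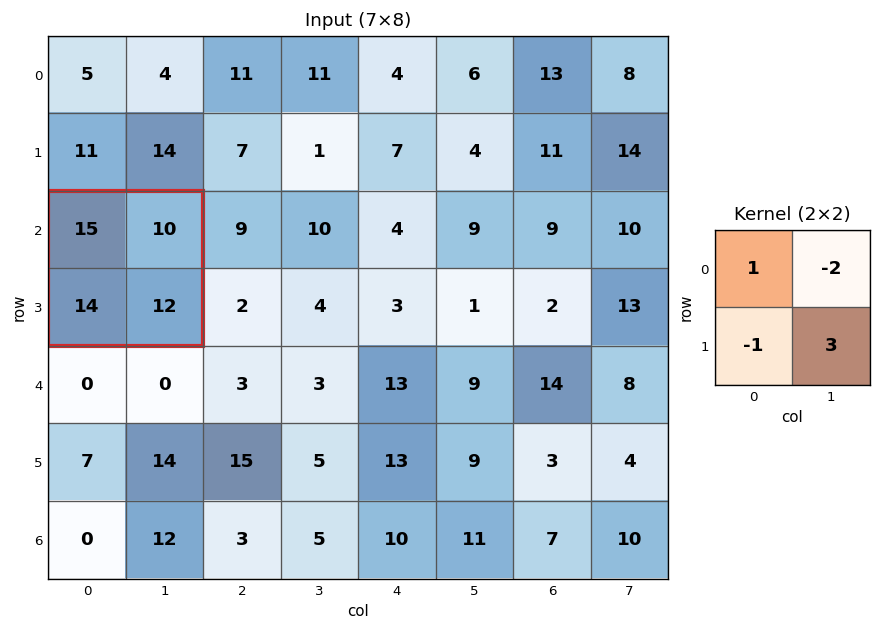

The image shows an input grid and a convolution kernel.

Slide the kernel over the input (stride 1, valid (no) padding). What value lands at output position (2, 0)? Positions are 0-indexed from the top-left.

17

The receptive field on the input at this output position is [15 10 / 14 12]. Elementwise product with the kernel and sum: 15·1 + 10·-2 + 14·-1 + 12·3.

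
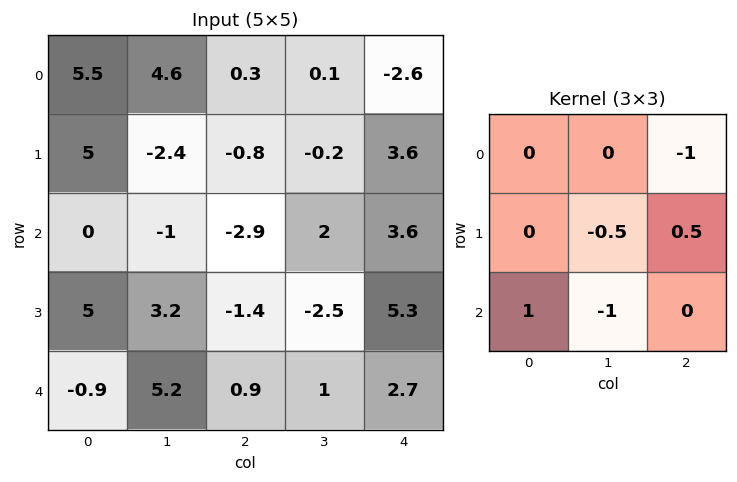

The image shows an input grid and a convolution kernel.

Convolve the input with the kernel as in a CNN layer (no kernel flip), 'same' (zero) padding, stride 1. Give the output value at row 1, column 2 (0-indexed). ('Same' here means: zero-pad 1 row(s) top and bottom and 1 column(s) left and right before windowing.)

The receptive field on the zero-padded input at this output position is [4.6 0.3 0.1 / -2.4 -0.8 -0.2 / -1 -2.9 2]. Elementwise product with the kernel and sum: 0.1·-1 + -0.8·-0.5 + -0.2·0.5 + -1·1 + -2.9·-1.

2.1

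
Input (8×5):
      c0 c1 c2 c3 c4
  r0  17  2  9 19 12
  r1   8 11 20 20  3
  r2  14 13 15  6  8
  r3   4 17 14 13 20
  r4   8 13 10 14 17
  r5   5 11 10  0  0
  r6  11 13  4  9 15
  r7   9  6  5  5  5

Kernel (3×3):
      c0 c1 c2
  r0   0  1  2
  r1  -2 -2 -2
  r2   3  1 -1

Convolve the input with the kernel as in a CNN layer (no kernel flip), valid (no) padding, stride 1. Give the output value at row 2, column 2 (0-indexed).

-45

The receptive field on the input at this output position is [15 6 8 / 14 13 20 / 10 14 17]. Elementwise product with the kernel and sum: 6·1 + 8·2 + 14·-2 + 13·-2 + 20·-2 + 10·3 + 14·1 + 17·-1.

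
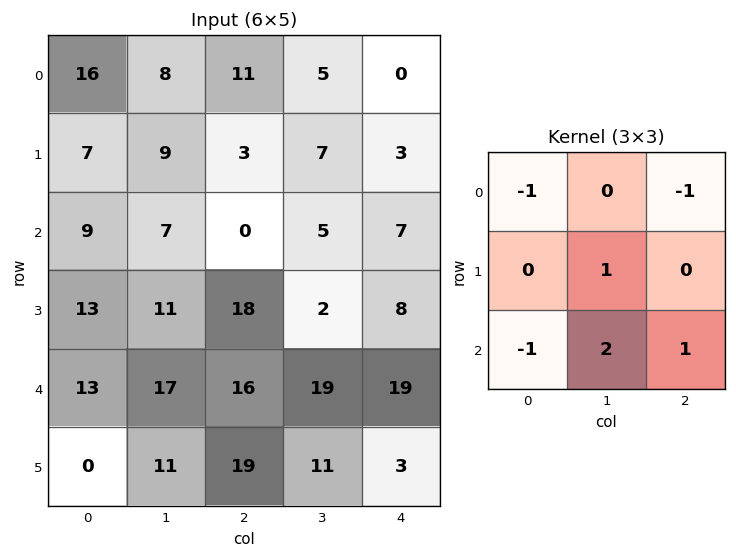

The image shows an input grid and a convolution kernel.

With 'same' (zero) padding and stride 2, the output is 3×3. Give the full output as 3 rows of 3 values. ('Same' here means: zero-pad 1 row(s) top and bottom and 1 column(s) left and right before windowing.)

Output[0,0]: The receptive field on the zero-padded input at this output position is [0 0 0 / 0 16 8 / 0 7 9]. Elementwise product with the kernel and sum: 0·-1 + 0·-1 + 16·1 + 0·-1 + 7·2 + 9·1.
Output[0,1]: The receptive field on the zero-padded input at this output position is [0 0 0 / 8 11 5 / 9 3 7]. Elementwise product with the kernel and sum: 0·-1 + 0·-1 + 11·1 + 9·-1 + 3·2 + 7·1.

39 15 -1
37 11 14
13 41 12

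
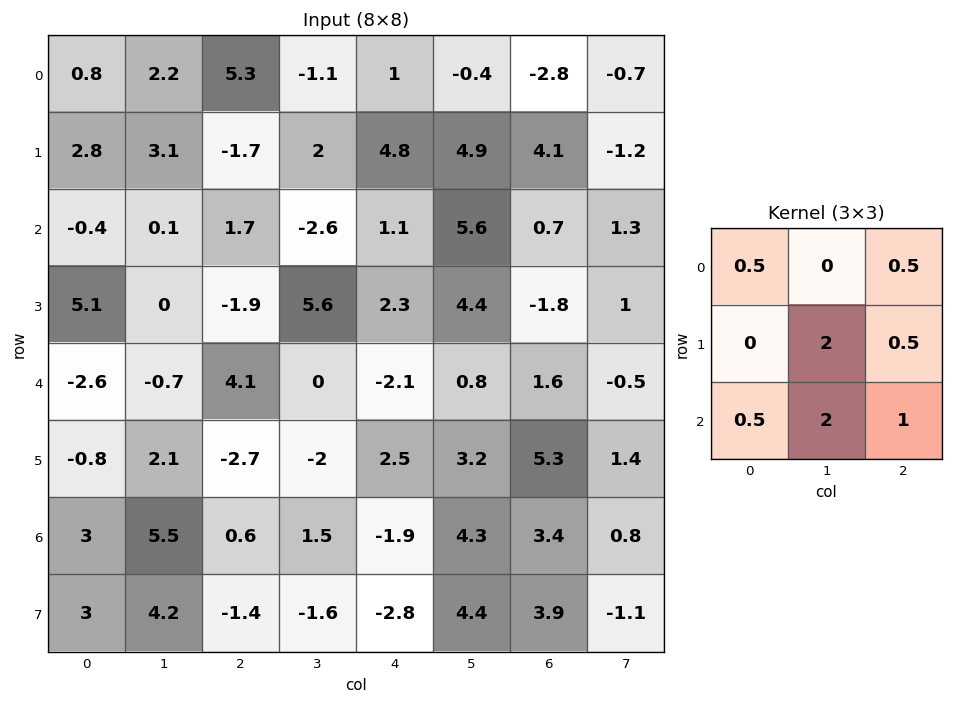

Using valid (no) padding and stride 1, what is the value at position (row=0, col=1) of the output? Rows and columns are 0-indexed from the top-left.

The receptive field on the input at this output position is [2.2 5.3 -1.1 / 3.1 -1.7 2 / 0.1 1.7 -2.6]. Elementwise product with the kernel and sum: 2.2·0.5 + -1.1·0.5 + -1.7·2 + 2·0.5 + 0.1·0.5 + 1.7·2 + -2.6·1.

-1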